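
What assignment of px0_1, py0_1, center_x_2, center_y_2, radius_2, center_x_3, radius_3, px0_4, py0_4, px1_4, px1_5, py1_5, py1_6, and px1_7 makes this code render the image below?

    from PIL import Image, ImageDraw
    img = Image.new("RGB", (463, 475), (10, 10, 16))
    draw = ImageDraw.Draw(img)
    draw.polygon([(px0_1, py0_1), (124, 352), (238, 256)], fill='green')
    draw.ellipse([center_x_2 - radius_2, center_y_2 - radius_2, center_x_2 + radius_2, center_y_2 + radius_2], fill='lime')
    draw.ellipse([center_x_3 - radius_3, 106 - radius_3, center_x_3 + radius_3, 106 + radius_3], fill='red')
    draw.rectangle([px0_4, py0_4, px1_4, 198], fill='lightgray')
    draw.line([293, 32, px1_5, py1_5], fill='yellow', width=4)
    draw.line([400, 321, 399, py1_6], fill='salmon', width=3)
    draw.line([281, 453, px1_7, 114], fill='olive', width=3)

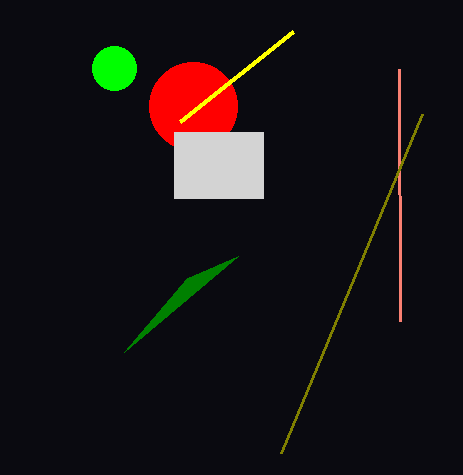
px0_1 = 187, py0_1 = 278, center_x_2 = 114, center_y_2 = 68, radius_2 = 22, center_x_3 = 193, radius_3 = 44, px0_4 = 174, py0_4 = 132, px1_4 = 263, px1_5 = 180, py1_5 = 122, py1_6 = 69, px1_7 = 422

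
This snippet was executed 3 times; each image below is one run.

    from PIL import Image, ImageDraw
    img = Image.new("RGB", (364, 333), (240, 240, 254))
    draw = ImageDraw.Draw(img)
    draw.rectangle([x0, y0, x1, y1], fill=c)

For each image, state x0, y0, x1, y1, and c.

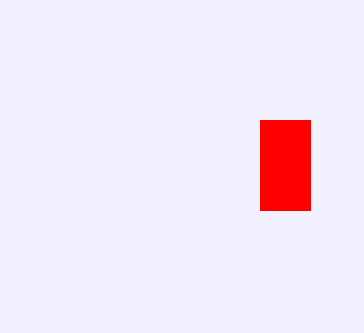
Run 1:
x0 = 260
y0 = 120
x1 = 310
y1 = 210
c = 'red'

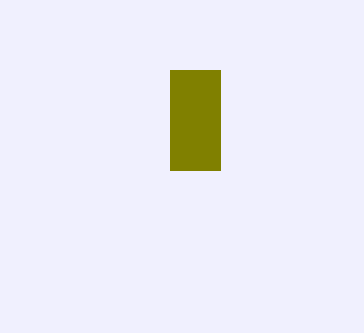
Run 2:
x0 = 170, y0 = 70, x1 = 220, y1 = 170, c = 'olive'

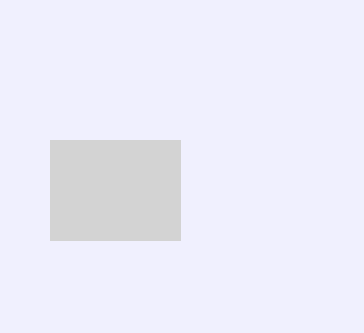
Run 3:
x0 = 50, y0 = 140, x1 = 180, y1 = 240, c = 'lightgray'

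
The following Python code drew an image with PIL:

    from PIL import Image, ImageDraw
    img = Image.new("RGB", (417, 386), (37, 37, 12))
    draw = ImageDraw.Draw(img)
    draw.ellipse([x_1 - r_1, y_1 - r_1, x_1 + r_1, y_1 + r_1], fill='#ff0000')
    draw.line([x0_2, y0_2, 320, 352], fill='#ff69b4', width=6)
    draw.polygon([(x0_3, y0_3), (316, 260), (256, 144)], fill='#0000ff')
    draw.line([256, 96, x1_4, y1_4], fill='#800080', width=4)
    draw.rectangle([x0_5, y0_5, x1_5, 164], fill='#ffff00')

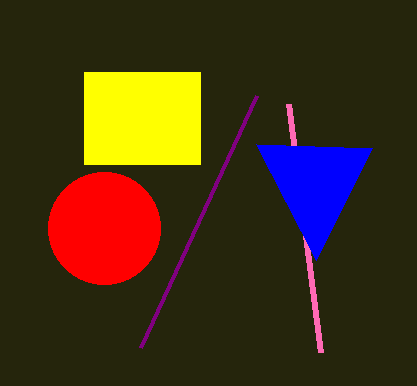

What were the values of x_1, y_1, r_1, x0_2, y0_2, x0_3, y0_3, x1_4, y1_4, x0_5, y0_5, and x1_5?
x_1 = 104, y_1 = 228, r_1 = 56, x0_2 = 288, y0_2 = 104, x0_3 = 372, y0_3 = 148, x1_4 = 140, y1_4 = 348, x0_5 = 84, y0_5 = 72, x1_5 = 200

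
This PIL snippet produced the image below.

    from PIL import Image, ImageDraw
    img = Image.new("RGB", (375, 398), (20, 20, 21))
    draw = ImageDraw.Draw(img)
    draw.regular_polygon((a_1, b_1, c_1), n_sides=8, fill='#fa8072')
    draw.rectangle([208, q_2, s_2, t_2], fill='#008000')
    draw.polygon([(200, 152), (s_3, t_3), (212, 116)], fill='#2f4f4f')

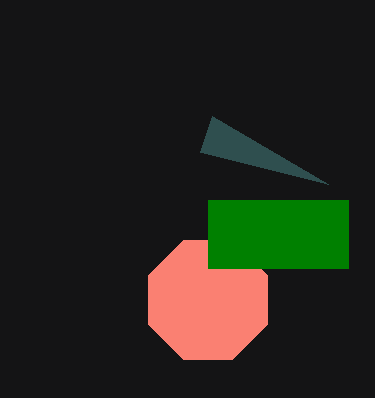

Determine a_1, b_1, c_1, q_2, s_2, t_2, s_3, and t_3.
a_1 = 208
b_1 = 300
c_1 = 64
q_2 = 200
s_2 = 348
t_2 = 268
s_3 = 328
t_3 = 184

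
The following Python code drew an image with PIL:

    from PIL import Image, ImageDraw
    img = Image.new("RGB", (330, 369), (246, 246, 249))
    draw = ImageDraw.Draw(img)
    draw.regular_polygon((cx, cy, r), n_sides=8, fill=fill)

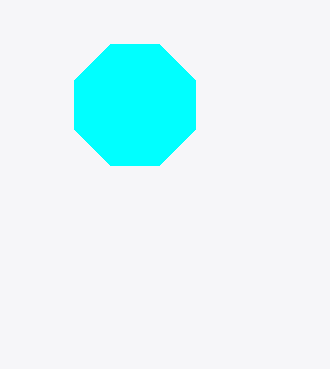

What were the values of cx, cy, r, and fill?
cx = 135; cy = 105; r = 65; fill = 'cyan'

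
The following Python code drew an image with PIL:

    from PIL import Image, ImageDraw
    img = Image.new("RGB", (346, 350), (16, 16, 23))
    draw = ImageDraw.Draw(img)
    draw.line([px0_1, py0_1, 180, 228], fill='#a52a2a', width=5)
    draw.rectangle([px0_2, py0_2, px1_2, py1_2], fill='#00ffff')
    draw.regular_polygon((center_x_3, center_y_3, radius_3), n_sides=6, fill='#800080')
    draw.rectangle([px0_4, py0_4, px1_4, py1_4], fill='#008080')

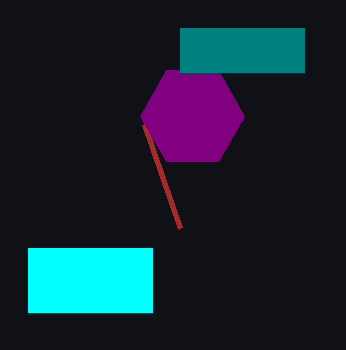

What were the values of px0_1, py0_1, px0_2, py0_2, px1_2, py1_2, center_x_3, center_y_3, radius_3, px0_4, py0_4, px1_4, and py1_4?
px0_1 = 144, py0_1 = 124, px0_2 = 28, py0_2 = 248, px1_2 = 152, py1_2 = 312, center_x_3 = 192, center_y_3 = 116, radius_3 = 52, px0_4 = 180, py0_4 = 28, px1_4 = 304, py1_4 = 72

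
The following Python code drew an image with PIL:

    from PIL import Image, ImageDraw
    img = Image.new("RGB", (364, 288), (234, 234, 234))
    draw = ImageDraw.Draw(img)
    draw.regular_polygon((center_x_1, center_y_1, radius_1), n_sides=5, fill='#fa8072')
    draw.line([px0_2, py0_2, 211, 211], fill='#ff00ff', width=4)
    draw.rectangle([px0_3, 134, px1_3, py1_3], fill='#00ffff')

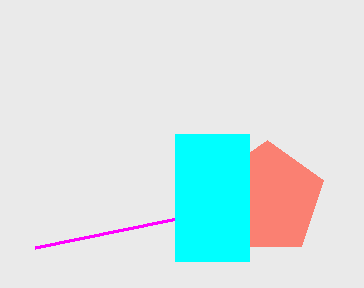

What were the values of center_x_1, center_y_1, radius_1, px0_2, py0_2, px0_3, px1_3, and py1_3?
center_x_1 = 267, center_y_1 = 199, radius_1 = 59, px0_2 = 35, py0_2 = 247, px0_3 = 175, px1_3 = 249, py1_3 = 261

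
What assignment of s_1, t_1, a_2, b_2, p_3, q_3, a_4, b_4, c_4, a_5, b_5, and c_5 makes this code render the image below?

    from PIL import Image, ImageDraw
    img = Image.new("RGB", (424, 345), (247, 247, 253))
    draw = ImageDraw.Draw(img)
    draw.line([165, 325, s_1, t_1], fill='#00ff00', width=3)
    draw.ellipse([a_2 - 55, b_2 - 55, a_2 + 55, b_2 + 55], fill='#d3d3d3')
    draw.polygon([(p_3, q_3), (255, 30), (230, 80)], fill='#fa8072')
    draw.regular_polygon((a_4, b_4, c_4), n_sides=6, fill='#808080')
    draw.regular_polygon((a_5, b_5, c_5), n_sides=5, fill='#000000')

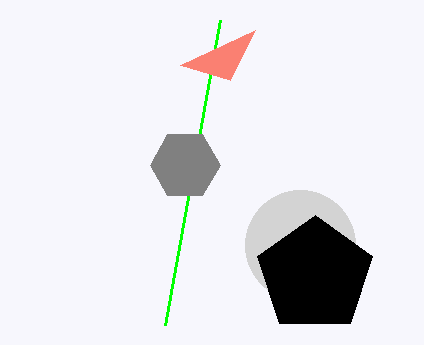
s_1 = 220
t_1 = 20
a_2 = 300
b_2 = 245
p_3 = 180
q_3 = 65
a_4 = 185
b_4 = 165
c_4 = 35
a_5 = 315
b_5 = 275
c_5 = 60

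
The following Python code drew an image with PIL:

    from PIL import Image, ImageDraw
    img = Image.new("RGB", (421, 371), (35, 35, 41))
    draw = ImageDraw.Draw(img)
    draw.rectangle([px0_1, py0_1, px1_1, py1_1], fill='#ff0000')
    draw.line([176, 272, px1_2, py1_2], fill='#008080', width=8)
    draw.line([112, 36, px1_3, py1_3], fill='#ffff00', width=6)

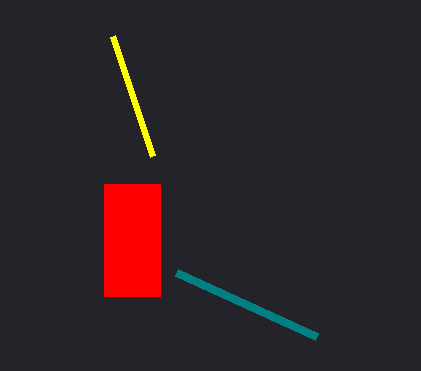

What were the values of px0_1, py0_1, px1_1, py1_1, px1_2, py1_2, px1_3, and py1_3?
px0_1 = 104; py0_1 = 184; px1_1 = 160; py1_1 = 296; px1_2 = 316; py1_2 = 336; px1_3 = 152; py1_3 = 156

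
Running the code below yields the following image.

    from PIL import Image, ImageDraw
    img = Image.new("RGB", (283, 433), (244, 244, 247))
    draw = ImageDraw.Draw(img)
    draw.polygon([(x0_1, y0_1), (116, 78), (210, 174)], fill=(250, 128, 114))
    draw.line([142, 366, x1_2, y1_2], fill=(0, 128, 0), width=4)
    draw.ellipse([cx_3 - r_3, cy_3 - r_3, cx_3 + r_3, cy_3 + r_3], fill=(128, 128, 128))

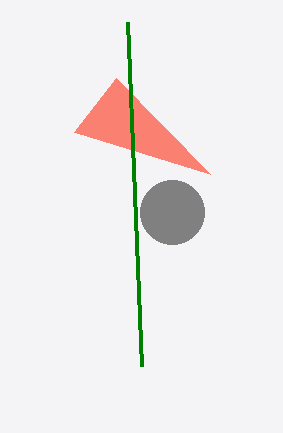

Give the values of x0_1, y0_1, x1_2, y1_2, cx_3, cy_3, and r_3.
x0_1 = 74, y0_1 = 132, x1_2 = 128, y1_2 = 22, cx_3 = 172, cy_3 = 212, r_3 = 32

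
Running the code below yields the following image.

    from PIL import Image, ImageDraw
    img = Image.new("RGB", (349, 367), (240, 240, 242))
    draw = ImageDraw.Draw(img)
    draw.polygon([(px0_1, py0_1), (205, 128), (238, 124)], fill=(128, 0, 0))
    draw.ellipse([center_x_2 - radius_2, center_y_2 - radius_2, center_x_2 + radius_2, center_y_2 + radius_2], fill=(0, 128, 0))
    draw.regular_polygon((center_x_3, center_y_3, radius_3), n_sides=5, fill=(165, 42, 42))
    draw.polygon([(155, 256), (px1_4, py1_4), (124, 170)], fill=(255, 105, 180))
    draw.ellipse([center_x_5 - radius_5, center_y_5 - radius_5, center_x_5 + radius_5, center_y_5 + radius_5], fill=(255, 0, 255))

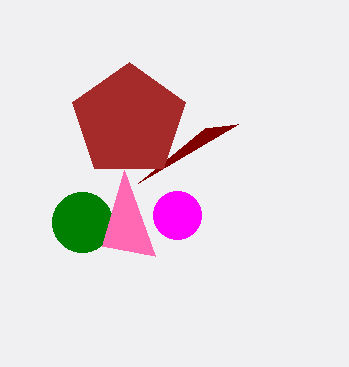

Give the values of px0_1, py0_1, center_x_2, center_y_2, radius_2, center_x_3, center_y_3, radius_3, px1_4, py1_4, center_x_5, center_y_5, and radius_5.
px0_1 = 138
py0_1 = 183
center_x_2 = 82
center_y_2 = 222
radius_2 = 30
center_x_3 = 129
center_y_3 = 121
radius_3 = 59
px1_4 = 102
py1_4 = 246
center_x_5 = 177
center_y_5 = 215
radius_5 = 24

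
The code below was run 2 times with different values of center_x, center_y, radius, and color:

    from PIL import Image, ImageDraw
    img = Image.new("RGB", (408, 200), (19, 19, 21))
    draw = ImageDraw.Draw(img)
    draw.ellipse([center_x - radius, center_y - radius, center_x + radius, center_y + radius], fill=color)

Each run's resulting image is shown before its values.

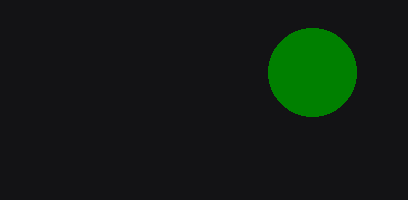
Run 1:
center_x = 312; center_y = 72; radius = 44; color = 'green'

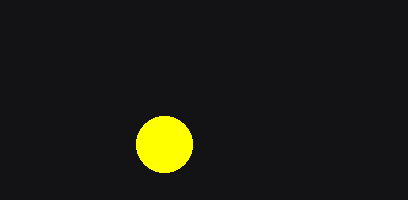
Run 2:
center_x = 164
center_y = 144
radius = 28
color = 'yellow'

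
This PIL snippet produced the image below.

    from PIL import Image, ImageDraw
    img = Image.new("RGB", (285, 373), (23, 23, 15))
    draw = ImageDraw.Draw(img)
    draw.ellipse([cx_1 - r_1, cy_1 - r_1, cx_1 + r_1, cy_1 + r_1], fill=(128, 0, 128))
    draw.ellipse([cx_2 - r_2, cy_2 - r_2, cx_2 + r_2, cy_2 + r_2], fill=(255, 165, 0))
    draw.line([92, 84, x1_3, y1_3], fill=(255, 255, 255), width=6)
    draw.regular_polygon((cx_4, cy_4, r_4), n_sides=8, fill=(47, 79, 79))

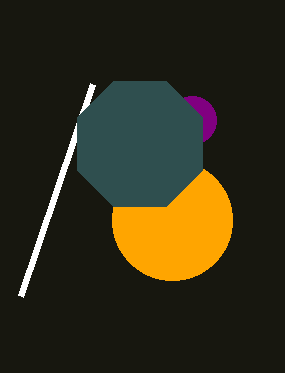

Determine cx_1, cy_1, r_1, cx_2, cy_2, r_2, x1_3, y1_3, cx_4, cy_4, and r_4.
cx_1 = 192
cy_1 = 120
r_1 = 24
cx_2 = 172
cy_2 = 220
r_2 = 60
x1_3 = 20
y1_3 = 296
cx_4 = 140
cy_4 = 144
r_4 = 68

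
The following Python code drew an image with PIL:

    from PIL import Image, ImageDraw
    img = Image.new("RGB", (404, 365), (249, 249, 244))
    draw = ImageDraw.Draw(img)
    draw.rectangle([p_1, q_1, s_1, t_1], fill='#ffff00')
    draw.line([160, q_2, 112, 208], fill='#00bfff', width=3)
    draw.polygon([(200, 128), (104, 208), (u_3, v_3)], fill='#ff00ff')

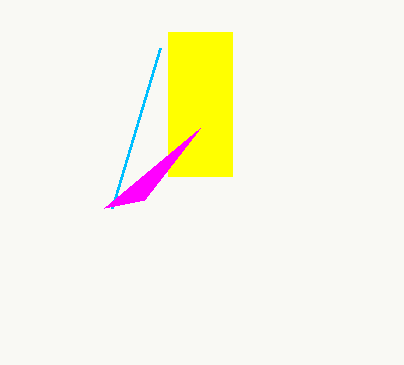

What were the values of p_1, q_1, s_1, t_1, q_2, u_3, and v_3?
p_1 = 168
q_1 = 32
s_1 = 232
t_1 = 176
q_2 = 48
u_3 = 144
v_3 = 200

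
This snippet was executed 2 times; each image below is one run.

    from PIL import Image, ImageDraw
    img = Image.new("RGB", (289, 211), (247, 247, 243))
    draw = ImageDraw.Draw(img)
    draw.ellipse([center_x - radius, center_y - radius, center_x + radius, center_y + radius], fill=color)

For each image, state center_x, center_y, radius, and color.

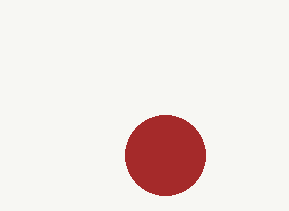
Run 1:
center_x = 165, center_y = 155, radius = 40, color = 'brown'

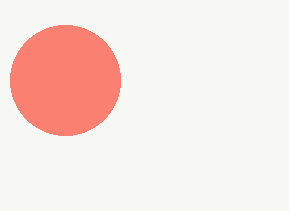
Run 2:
center_x = 65
center_y = 80
radius = 55
color = 'salmon'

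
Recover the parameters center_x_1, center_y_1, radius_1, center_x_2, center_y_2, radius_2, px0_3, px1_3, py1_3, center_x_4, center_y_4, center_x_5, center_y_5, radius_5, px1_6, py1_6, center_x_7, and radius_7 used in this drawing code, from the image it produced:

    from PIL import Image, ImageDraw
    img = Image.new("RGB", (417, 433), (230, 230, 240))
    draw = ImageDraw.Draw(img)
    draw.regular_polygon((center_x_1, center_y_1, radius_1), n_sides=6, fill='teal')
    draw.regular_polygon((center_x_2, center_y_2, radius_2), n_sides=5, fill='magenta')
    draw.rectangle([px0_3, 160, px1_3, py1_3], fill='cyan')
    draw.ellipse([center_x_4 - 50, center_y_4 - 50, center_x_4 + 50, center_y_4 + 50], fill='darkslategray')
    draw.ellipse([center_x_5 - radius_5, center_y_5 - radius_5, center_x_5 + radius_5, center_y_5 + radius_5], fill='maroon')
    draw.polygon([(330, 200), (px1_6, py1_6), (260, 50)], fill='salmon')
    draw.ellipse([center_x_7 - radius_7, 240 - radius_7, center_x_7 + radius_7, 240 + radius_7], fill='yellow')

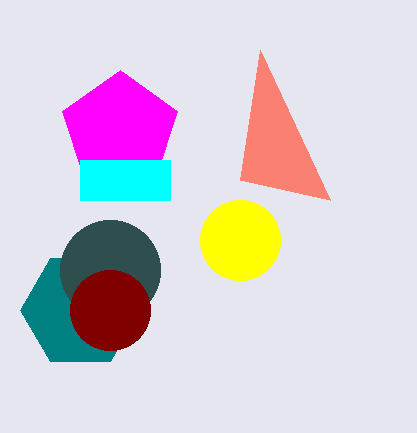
center_x_1 = 80; center_y_1 = 310; radius_1 = 60; center_x_2 = 120; center_y_2 = 130; radius_2 = 60; px0_3 = 80; px1_3 = 170; py1_3 = 200; center_x_4 = 110; center_y_4 = 270; center_x_5 = 110; center_y_5 = 310; radius_5 = 40; px1_6 = 240; py1_6 = 180; center_x_7 = 240; radius_7 = 40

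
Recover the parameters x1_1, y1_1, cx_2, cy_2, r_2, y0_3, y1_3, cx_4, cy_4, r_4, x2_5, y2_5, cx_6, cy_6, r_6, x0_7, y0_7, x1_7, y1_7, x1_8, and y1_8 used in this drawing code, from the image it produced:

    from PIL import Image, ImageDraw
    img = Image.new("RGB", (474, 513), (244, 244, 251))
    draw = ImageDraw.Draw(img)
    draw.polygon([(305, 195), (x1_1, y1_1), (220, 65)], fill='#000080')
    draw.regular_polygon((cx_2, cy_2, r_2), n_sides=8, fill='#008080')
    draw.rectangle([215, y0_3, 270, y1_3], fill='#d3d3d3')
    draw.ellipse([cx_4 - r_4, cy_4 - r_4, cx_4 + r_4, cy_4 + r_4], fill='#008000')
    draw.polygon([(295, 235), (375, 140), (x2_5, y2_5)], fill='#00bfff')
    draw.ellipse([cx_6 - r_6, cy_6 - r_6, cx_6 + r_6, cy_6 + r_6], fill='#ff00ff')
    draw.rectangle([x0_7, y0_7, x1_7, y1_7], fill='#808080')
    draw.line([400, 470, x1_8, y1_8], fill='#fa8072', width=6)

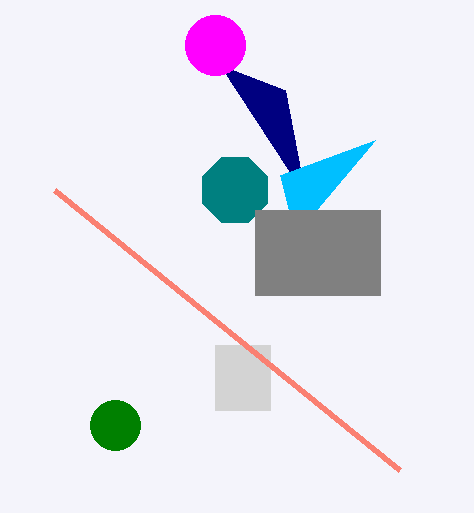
x1_1 = 285
y1_1 = 90
cx_2 = 235
cy_2 = 190
r_2 = 35
y0_3 = 345
y1_3 = 410
cx_4 = 115
cy_4 = 425
r_4 = 25
x2_5 = 280
y2_5 = 175
cx_6 = 215
cy_6 = 45
r_6 = 30
x0_7 = 255
y0_7 = 210
x1_7 = 380
y1_7 = 295
x1_8 = 55
y1_8 = 190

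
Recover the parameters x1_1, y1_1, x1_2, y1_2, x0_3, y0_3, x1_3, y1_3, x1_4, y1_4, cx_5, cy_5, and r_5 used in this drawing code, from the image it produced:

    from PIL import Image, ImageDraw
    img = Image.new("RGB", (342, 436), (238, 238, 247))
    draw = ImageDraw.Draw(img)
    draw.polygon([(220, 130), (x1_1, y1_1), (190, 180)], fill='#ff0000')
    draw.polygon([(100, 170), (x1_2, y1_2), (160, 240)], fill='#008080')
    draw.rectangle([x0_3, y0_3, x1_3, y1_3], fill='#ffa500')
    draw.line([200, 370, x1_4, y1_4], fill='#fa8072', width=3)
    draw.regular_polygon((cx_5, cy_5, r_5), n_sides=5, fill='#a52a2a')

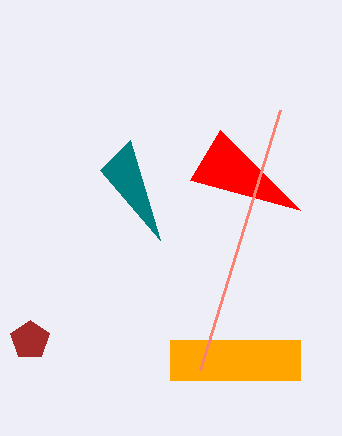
x1_1 = 300
y1_1 = 210
x1_2 = 130
y1_2 = 140
x0_3 = 170
y0_3 = 340
x1_3 = 300
y1_3 = 380
x1_4 = 280
y1_4 = 110
cx_5 = 30
cy_5 = 340
r_5 = 20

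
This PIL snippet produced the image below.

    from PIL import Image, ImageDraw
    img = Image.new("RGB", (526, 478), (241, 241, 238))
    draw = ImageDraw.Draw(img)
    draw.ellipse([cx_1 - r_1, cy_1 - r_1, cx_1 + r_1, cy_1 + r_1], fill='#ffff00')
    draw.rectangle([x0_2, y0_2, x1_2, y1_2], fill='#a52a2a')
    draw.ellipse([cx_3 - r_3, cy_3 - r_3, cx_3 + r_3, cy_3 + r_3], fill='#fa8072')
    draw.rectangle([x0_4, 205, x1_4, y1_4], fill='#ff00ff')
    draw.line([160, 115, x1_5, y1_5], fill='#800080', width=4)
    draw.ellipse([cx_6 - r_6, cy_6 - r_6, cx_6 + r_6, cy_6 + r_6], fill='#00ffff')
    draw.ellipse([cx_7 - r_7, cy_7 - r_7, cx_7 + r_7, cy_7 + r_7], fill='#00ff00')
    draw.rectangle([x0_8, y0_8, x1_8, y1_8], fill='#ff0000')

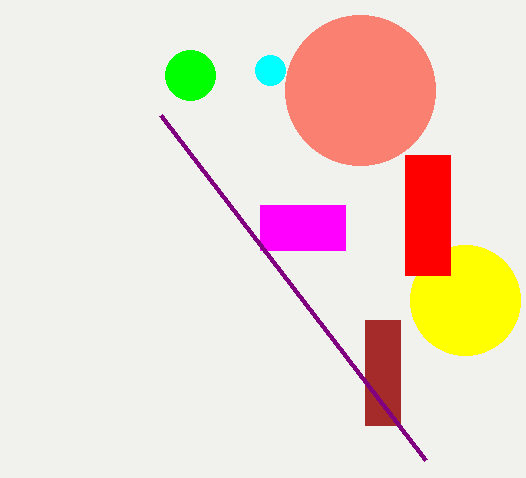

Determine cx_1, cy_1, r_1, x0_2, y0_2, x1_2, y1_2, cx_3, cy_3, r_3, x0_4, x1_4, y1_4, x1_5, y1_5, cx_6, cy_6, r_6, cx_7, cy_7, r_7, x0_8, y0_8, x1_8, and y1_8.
cx_1 = 465; cy_1 = 300; r_1 = 55; x0_2 = 365; y0_2 = 320; x1_2 = 400; y1_2 = 425; cx_3 = 360; cy_3 = 90; r_3 = 75; x0_4 = 260; x1_4 = 345; y1_4 = 250; x1_5 = 425; y1_5 = 460; cx_6 = 270; cy_6 = 70; r_6 = 15; cx_7 = 190; cy_7 = 75; r_7 = 25; x0_8 = 405; y0_8 = 155; x1_8 = 450; y1_8 = 275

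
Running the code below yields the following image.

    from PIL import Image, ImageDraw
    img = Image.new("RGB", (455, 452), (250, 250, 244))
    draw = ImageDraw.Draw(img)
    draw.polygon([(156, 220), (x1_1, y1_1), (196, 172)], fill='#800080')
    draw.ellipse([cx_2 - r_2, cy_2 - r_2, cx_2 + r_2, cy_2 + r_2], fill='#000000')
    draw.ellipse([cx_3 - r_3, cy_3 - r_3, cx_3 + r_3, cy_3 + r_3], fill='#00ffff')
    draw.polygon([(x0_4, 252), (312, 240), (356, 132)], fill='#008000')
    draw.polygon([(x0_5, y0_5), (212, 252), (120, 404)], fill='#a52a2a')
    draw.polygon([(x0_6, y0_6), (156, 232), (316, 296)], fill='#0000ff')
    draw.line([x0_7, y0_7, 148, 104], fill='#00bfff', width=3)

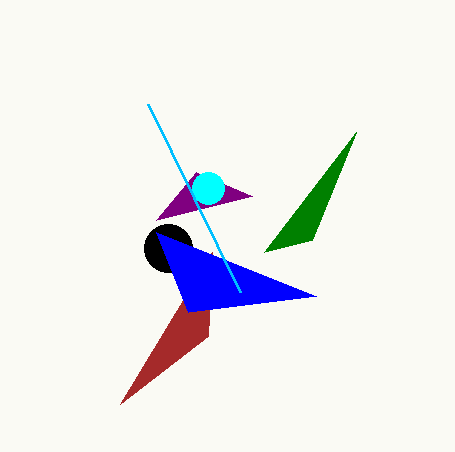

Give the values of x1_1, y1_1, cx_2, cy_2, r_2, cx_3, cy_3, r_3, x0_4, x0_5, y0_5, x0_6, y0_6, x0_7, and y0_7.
x1_1 = 252
y1_1 = 196
cx_2 = 168
cy_2 = 248
r_2 = 24
cx_3 = 208
cy_3 = 188
r_3 = 16
x0_4 = 264
x0_5 = 208
y0_5 = 336
x0_6 = 188
y0_6 = 312
x0_7 = 240
y0_7 = 292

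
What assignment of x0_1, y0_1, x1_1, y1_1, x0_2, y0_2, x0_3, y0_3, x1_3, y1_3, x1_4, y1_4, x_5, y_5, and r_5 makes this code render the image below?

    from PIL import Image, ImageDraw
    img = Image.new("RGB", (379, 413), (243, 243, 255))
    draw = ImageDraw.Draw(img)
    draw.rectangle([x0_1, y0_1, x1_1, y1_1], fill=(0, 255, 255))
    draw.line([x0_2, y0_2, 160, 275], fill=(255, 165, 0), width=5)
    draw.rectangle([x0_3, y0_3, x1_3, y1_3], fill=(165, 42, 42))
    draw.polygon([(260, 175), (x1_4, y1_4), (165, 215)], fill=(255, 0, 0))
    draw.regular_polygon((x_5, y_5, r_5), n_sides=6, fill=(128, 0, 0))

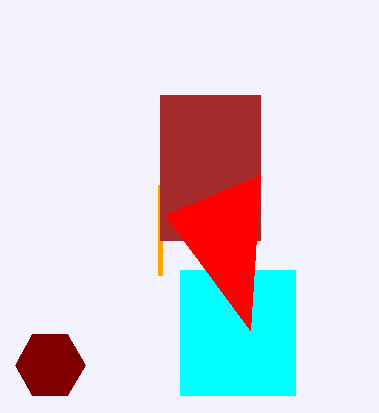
x0_1 = 180; y0_1 = 270; x1_1 = 295; y1_1 = 395; x0_2 = 160; y0_2 = 185; x0_3 = 160; y0_3 = 95; x1_3 = 260; y1_3 = 240; x1_4 = 250; y1_4 = 330; x_5 = 50; y_5 = 365; r_5 = 35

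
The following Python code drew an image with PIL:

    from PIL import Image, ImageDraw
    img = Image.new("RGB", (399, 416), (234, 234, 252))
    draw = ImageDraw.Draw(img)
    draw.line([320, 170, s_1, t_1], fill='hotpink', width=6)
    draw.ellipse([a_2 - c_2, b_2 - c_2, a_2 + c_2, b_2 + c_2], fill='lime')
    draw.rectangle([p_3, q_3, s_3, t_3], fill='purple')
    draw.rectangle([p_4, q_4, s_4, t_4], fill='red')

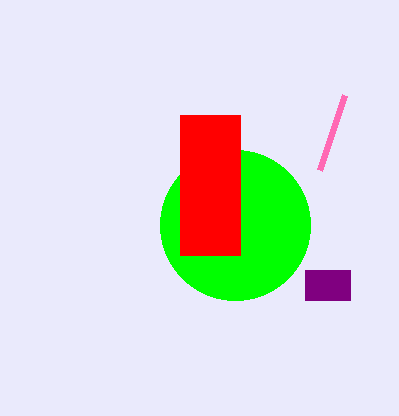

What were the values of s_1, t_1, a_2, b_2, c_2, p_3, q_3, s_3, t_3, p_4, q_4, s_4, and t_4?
s_1 = 345
t_1 = 95
a_2 = 235
b_2 = 225
c_2 = 75
p_3 = 305
q_3 = 270
s_3 = 350
t_3 = 300
p_4 = 180
q_4 = 115
s_4 = 240
t_4 = 255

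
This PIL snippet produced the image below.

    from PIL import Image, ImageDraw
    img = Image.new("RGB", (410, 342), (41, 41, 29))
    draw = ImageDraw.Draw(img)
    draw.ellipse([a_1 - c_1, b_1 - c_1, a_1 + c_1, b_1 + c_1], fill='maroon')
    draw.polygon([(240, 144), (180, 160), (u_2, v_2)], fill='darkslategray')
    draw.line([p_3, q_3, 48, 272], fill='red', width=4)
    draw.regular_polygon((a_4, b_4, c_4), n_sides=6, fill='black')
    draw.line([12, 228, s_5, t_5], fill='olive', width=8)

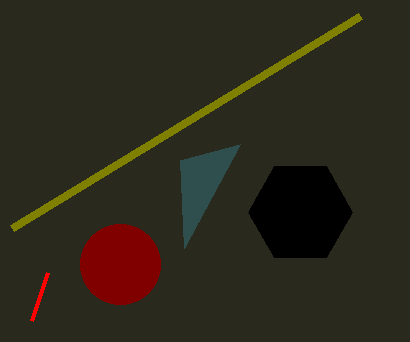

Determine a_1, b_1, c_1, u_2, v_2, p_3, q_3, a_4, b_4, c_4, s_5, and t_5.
a_1 = 120, b_1 = 264, c_1 = 40, u_2 = 184, v_2 = 248, p_3 = 32, q_3 = 320, a_4 = 300, b_4 = 212, c_4 = 52, s_5 = 360, t_5 = 16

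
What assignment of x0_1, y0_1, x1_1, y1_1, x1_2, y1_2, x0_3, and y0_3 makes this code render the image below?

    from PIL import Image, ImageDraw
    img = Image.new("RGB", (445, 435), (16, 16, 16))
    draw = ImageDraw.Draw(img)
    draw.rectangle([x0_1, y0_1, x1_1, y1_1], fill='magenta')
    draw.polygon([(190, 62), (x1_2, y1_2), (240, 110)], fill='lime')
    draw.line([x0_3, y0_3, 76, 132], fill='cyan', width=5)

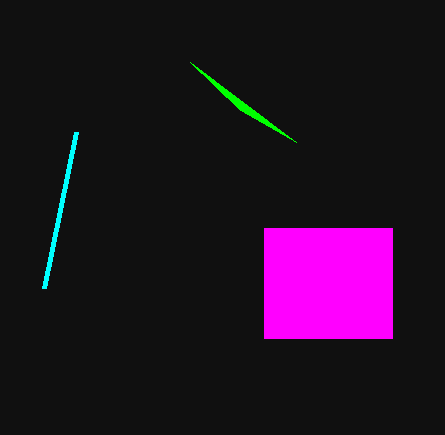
x0_1 = 264; y0_1 = 228; x1_1 = 392; y1_1 = 338; x1_2 = 296; y1_2 = 142; x0_3 = 44; y0_3 = 288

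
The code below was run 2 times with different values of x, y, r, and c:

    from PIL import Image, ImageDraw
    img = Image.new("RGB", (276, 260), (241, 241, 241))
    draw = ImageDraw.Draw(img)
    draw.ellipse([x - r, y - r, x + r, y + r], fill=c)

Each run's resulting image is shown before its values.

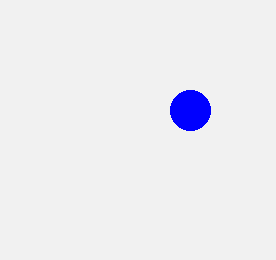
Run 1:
x = 190, y = 110, r = 20, c = 'blue'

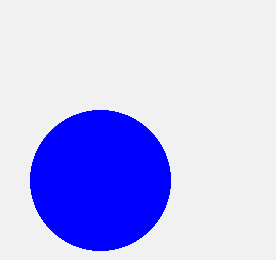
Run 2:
x = 100; y = 180; r = 70; c = 'blue'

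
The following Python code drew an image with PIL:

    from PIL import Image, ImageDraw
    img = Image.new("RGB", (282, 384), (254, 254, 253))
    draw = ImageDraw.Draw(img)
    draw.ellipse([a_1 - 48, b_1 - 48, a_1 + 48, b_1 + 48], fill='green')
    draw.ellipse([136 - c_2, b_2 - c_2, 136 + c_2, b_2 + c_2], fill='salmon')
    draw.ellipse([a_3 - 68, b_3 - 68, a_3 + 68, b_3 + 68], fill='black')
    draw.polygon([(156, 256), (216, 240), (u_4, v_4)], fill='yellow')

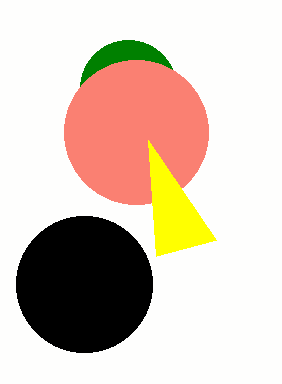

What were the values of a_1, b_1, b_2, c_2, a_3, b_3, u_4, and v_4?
a_1 = 128, b_1 = 88, b_2 = 132, c_2 = 72, a_3 = 84, b_3 = 284, u_4 = 148, v_4 = 140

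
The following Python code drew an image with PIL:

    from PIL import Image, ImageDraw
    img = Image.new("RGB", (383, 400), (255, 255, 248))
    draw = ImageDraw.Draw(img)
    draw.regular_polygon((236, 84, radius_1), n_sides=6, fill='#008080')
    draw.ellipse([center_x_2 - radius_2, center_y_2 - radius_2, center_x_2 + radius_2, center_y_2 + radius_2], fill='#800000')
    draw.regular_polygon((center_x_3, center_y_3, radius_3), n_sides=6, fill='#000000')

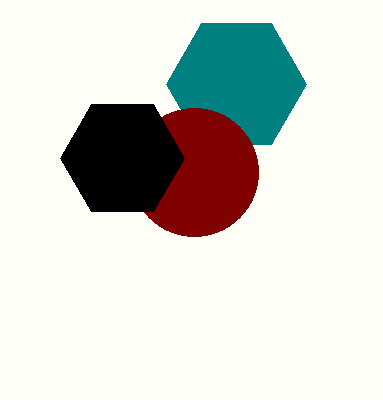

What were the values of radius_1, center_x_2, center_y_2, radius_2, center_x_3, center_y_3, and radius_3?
radius_1 = 70; center_x_2 = 194; center_y_2 = 172; radius_2 = 64; center_x_3 = 122; center_y_3 = 158; radius_3 = 62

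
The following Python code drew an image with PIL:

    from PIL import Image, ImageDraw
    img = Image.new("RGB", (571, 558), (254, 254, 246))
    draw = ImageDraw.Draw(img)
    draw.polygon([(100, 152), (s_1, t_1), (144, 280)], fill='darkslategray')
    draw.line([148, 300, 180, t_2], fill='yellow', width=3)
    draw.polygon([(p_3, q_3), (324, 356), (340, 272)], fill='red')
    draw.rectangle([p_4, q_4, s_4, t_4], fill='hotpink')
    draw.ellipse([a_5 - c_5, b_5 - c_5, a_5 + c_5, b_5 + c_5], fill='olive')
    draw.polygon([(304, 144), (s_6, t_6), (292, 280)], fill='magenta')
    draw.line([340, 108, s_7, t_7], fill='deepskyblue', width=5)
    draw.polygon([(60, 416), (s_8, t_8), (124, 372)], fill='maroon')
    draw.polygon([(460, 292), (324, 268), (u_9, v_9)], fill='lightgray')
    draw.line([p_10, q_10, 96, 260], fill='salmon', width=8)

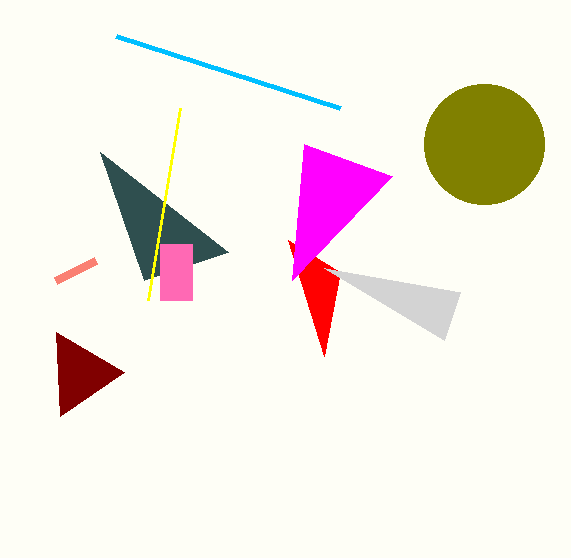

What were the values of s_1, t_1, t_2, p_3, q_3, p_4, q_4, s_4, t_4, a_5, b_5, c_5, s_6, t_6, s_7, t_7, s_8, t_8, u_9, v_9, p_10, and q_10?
s_1 = 228, t_1 = 252, t_2 = 108, p_3 = 288, q_3 = 240, p_4 = 160, q_4 = 244, s_4 = 192, t_4 = 300, a_5 = 484, b_5 = 144, c_5 = 60, s_6 = 392, t_6 = 176, s_7 = 116, t_7 = 36, s_8 = 56, t_8 = 332, u_9 = 444, v_9 = 340, p_10 = 56, q_10 = 280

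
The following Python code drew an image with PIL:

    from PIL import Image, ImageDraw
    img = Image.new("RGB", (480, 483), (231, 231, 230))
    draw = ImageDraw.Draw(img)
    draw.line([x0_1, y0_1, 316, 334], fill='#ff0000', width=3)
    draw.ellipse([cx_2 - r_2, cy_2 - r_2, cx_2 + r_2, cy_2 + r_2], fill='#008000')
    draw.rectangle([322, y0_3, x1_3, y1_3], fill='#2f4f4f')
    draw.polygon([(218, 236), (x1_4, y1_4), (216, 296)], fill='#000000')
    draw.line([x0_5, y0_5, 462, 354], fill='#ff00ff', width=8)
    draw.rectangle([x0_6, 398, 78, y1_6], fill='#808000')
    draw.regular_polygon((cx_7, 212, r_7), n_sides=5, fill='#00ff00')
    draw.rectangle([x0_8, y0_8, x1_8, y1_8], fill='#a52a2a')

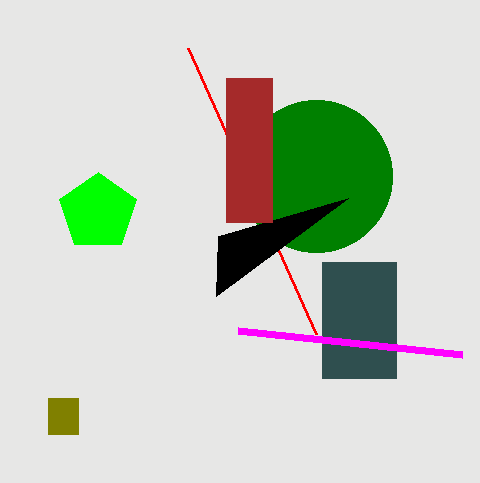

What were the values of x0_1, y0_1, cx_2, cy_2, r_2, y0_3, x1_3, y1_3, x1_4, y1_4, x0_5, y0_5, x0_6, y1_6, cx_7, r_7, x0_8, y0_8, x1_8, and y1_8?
x0_1 = 188; y0_1 = 48; cx_2 = 316; cy_2 = 176; r_2 = 76; y0_3 = 262; x1_3 = 396; y1_3 = 378; x1_4 = 348; y1_4 = 198; x0_5 = 238; y0_5 = 330; x0_6 = 48; y1_6 = 434; cx_7 = 98; r_7 = 40; x0_8 = 226; y0_8 = 78; x1_8 = 272; y1_8 = 222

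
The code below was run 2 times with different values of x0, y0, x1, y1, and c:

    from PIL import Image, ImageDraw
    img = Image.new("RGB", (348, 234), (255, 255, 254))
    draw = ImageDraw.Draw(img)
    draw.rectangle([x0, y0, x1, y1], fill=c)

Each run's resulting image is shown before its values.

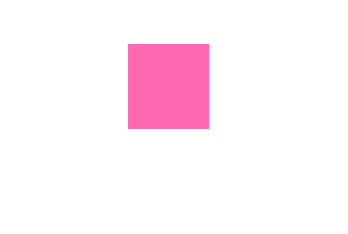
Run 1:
x0 = 128; y0 = 44; x1 = 208; y1 = 128; c = 'hotpink'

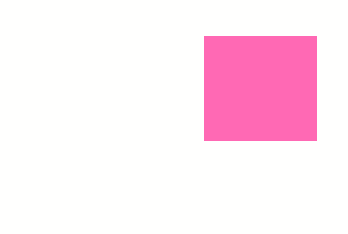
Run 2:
x0 = 204
y0 = 36
x1 = 316
y1 = 140
c = 'hotpink'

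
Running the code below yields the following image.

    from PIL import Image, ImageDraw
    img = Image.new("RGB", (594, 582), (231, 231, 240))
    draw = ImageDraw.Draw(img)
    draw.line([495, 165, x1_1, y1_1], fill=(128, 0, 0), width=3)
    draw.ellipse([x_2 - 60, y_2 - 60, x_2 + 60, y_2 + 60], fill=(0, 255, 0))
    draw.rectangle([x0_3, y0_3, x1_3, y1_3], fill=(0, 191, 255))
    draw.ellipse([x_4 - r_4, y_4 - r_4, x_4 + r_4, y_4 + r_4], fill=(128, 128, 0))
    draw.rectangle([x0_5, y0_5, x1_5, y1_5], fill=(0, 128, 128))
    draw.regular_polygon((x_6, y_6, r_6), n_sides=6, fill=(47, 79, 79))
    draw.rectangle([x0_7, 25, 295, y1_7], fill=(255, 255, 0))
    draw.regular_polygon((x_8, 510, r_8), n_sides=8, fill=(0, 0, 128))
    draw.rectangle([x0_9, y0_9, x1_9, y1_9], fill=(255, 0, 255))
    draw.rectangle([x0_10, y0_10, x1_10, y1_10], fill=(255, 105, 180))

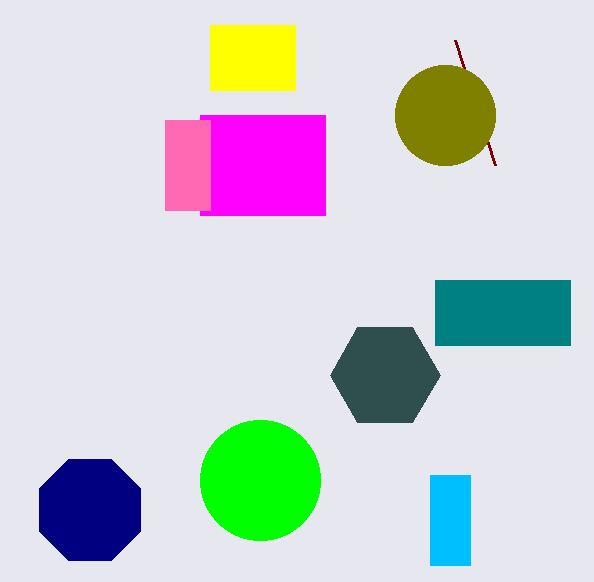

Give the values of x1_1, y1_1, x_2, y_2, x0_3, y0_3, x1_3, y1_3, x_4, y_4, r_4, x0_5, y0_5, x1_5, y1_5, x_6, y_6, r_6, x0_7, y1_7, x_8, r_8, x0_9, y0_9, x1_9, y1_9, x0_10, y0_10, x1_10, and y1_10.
x1_1 = 455; y1_1 = 40; x_2 = 260; y_2 = 480; x0_3 = 430; y0_3 = 475; x1_3 = 470; y1_3 = 565; x_4 = 445; y_4 = 115; r_4 = 50; x0_5 = 435; y0_5 = 280; x1_5 = 570; y1_5 = 345; x_6 = 385; y_6 = 375; r_6 = 55; x0_7 = 210; y1_7 = 90; x_8 = 90; r_8 = 55; x0_9 = 200; y0_9 = 115; x1_9 = 325; y1_9 = 215; x0_10 = 165; y0_10 = 120; x1_10 = 210; y1_10 = 210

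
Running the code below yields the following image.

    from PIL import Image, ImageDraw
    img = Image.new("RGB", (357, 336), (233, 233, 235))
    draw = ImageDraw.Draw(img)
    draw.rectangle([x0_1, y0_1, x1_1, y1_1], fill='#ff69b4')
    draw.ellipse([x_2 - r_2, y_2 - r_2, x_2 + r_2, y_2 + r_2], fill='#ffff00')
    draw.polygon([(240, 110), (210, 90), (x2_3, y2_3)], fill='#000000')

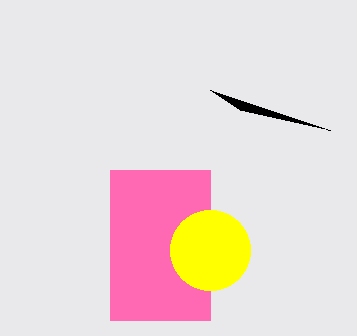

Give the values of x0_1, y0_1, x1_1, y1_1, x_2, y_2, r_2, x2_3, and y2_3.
x0_1 = 110
y0_1 = 170
x1_1 = 210
y1_1 = 320
x_2 = 210
y_2 = 250
r_2 = 40
x2_3 = 330
y2_3 = 130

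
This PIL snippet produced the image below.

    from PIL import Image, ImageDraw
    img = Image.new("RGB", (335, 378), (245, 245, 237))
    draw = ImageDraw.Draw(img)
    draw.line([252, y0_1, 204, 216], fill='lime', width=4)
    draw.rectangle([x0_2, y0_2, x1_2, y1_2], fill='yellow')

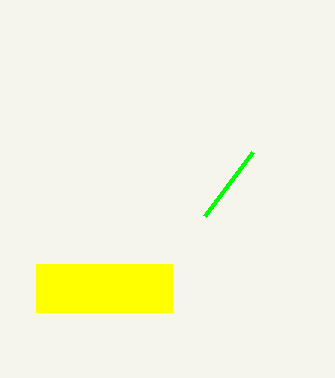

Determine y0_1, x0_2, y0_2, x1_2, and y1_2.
y0_1 = 152, x0_2 = 36, y0_2 = 264, x1_2 = 172, y1_2 = 312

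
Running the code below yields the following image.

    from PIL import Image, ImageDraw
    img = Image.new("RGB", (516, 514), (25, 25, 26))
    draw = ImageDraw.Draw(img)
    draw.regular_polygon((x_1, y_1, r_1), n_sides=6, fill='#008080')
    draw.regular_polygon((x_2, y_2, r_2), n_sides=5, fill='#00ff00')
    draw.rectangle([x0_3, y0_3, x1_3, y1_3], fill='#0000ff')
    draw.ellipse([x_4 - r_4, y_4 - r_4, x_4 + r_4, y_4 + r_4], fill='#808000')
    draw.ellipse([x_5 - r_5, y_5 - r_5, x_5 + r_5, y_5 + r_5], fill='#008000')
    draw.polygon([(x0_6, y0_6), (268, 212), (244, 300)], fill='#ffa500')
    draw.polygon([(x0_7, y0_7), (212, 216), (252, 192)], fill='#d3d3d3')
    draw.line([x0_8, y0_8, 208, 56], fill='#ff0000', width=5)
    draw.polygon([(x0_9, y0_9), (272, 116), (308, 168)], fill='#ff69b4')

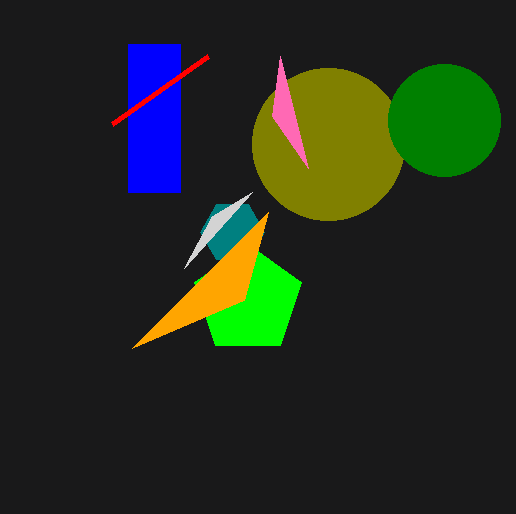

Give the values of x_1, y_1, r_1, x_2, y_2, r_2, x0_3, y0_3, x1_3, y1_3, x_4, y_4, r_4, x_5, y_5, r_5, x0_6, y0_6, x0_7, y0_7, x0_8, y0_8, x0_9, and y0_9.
x_1 = 232, y_1 = 232, r_1 = 32, x_2 = 248, y_2 = 300, r_2 = 56, x0_3 = 128, y0_3 = 44, x1_3 = 180, y1_3 = 192, x_4 = 328, y_4 = 144, r_4 = 76, x_5 = 444, y_5 = 120, r_5 = 56, x0_6 = 132, y0_6 = 348, x0_7 = 184, y0_7 = 268, x0_8 = 112, y0_8 = 124, x0_9 = 280, y0_9 = 56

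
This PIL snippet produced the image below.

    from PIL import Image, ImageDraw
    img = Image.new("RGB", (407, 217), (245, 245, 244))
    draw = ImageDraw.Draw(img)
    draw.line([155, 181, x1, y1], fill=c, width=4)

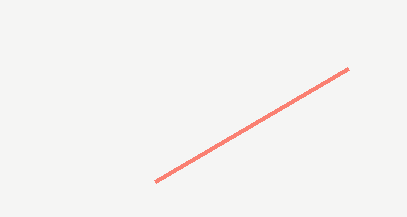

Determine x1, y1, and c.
x1 = 348, y1 = 68, c = 'salmon'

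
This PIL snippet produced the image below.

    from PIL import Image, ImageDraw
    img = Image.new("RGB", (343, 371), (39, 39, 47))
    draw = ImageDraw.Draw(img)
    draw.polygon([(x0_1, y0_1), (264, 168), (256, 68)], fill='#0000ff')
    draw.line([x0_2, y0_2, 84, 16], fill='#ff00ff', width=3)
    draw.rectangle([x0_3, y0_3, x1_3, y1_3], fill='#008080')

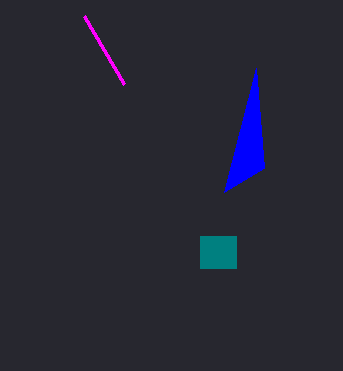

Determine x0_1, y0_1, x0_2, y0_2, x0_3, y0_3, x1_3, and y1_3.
x0_1 = 224, y0_1 = 192, x0_2 = 124, y0_2 = 84, x0_3 = 200, y0_3 = 236, x1_3 = 236, y1_3 = 268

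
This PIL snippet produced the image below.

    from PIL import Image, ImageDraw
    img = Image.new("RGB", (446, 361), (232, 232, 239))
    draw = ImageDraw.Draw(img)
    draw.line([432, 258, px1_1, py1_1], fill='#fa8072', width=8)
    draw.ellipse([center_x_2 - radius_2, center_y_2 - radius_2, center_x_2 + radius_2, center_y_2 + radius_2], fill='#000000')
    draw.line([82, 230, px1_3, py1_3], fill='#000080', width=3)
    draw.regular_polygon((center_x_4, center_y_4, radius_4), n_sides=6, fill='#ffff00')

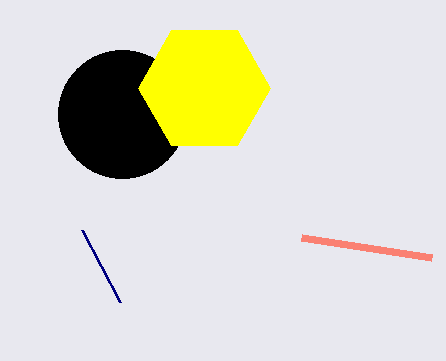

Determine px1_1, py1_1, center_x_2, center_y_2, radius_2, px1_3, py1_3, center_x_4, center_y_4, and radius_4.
px1_1 = 302, py1_1 = 238, center_x_2 = 122, center_y_2 = 114, radius_2 = 64, px1_3 = 120, py1_3 = 302, center_x_4 = 204, center_y_4 = 88, radius_4 = 66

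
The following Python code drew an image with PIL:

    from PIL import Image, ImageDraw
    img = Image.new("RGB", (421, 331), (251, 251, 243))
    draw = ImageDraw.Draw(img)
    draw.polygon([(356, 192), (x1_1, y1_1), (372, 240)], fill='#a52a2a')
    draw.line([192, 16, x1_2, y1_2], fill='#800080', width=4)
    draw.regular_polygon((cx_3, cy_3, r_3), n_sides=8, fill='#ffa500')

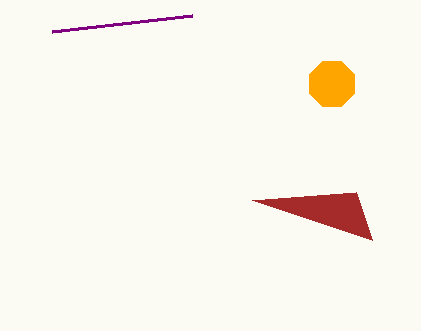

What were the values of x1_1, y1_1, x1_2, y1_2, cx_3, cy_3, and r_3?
x1_1 = 252; y1_1 = 200; x1_2 = 52; y1_2 = 32; cx_3 = 332; cy_3 = 84; r_3 = 24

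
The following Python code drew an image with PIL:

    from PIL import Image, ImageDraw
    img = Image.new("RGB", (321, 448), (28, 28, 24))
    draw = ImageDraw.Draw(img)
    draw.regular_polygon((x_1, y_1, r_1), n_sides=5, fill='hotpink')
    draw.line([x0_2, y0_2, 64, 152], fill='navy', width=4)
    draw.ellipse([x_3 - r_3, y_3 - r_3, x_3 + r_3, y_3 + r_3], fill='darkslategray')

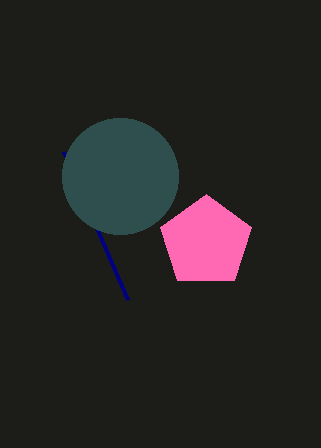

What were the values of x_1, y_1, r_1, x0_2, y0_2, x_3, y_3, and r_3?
x_1 = 206
y_1 = 242
r_1 = 48
x0_2 = 128
y0_2 = 300
x_3 = 120
y_3 = 176
r_3 = 58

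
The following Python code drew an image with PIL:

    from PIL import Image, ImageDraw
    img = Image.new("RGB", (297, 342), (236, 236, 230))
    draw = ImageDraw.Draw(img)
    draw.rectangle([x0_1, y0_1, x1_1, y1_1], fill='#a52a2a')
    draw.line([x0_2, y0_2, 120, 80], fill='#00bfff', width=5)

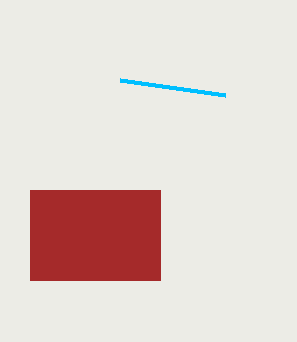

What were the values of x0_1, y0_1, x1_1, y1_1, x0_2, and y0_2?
x0_1 = 30, y0_1 = 190, x1_1 = 160, y1_1 = 280, x0_2 = 225, y0_2 = 95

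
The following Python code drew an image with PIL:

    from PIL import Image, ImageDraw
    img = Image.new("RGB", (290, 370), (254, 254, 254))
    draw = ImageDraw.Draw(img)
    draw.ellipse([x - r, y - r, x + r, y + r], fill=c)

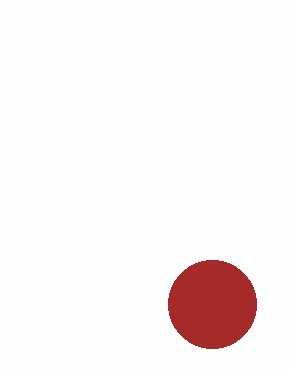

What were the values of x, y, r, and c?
x = 212
y = 304
r = 44
c = 'brown'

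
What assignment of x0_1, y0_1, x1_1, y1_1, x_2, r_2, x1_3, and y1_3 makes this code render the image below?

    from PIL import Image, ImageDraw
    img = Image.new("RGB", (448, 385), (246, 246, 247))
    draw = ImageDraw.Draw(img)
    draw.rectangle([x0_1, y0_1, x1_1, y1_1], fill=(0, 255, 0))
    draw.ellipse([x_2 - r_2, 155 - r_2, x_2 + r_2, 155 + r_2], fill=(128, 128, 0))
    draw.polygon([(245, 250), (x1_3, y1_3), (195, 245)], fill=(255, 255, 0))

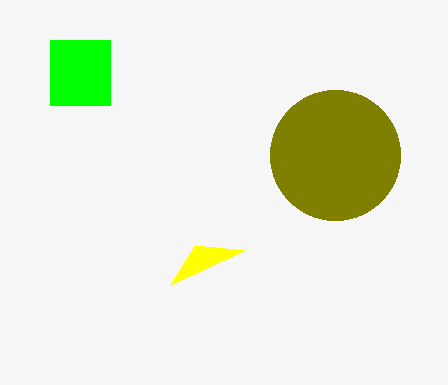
x0_1 = 50; y0_1 = 40; x1_1 = 110; y1_1 = 105; x_2 = 335; r_2 = 65; x1_3 = 170; y1_3 = 285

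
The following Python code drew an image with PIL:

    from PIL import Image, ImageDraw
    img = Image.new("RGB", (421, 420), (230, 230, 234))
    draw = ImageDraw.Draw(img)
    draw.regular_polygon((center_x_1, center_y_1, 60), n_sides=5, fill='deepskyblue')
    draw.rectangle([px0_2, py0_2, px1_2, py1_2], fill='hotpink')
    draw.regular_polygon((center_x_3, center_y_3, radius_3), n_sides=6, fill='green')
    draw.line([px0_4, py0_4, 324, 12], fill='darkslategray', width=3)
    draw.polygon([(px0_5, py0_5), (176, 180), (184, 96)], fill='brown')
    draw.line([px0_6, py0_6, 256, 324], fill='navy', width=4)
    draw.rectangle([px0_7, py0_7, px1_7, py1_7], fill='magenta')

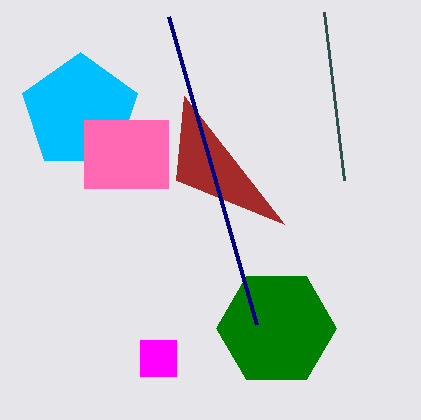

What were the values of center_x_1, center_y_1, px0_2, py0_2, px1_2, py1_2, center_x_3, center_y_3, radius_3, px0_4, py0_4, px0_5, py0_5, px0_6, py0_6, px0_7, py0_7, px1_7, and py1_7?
center_x_1 = 80
center_y_1 = 112
px0_2 = 84
py0_2 = 120
px1_2 = 168
py1_2 = 188
center_x_3 = 276
center_y_3 = 328
radius_3 = 60
px0_4 = 344
py0_4 = 180
px0_5 = 284
py0_5 = 224
px0_6 = 168
py0_6 = 16
px0_7 = 140
py0_7 = 340
px1_7 = 176
py1_7 = 376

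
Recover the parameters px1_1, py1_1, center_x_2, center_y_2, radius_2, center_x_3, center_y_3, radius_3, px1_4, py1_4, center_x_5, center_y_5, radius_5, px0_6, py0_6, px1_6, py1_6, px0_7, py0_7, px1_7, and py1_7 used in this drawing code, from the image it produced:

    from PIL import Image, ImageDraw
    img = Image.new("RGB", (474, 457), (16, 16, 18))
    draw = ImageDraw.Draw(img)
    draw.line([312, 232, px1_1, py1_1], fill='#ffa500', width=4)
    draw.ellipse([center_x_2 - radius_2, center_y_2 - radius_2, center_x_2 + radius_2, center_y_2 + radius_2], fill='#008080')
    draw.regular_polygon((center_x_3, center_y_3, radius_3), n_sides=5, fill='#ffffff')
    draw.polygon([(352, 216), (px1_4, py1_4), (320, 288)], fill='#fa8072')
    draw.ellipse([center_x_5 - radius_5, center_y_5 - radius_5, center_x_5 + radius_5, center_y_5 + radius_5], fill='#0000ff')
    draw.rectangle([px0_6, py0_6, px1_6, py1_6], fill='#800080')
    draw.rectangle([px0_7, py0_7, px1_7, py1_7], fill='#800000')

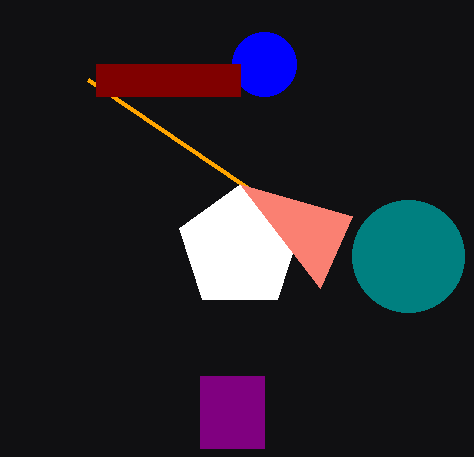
px1_1 = 88, py1_1 = 80, center_x_2 = 408, center_y_2 = 256, radius_2 = 56, center_x_3 = 240, center_y_3 = 248, radius_3 = 64, px1_4 = 240, py1_4 = 184, center_x_5 = 264, center_y_5 = 64, radius_5 = 32, px0_6 = 200, py0_6 = 376, px1_6 = 264, py1_6 = 448, px0_7 = 96, py0_7 = 64, px1_7 = 240, py1_7 = 96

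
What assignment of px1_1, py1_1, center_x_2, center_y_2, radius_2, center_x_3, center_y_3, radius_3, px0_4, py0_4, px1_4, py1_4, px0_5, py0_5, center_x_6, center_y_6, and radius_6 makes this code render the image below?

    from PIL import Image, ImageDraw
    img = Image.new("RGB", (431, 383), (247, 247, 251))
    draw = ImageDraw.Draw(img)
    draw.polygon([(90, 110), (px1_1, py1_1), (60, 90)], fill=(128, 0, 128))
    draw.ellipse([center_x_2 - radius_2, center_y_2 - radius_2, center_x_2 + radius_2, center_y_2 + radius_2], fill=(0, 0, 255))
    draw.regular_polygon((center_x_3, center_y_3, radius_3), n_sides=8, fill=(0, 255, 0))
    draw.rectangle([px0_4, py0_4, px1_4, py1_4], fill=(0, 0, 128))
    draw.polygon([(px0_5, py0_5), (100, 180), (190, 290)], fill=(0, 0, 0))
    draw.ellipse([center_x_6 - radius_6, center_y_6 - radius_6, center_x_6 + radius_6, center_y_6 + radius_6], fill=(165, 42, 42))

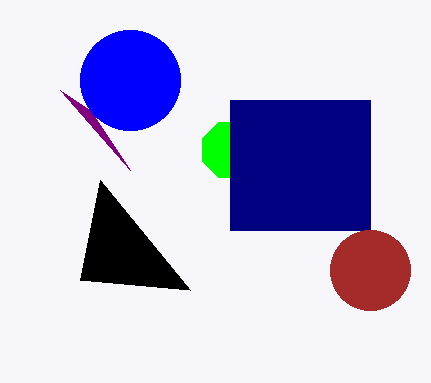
px1_1 = 130, py1_1 = 170, center_x_2 = 130, center_y_2 = 80, radius_2 = 50, center_x_3 = 230, center_y_3 = 150, radius_3 = 30, px0_4 = 230, py0_4 = 100, px1_4 = 370, py1_4 = 230, px0_5 = 80, py0_5 = 280, center_x_6 = 370, center_y_6 = 270, radius_6 = 40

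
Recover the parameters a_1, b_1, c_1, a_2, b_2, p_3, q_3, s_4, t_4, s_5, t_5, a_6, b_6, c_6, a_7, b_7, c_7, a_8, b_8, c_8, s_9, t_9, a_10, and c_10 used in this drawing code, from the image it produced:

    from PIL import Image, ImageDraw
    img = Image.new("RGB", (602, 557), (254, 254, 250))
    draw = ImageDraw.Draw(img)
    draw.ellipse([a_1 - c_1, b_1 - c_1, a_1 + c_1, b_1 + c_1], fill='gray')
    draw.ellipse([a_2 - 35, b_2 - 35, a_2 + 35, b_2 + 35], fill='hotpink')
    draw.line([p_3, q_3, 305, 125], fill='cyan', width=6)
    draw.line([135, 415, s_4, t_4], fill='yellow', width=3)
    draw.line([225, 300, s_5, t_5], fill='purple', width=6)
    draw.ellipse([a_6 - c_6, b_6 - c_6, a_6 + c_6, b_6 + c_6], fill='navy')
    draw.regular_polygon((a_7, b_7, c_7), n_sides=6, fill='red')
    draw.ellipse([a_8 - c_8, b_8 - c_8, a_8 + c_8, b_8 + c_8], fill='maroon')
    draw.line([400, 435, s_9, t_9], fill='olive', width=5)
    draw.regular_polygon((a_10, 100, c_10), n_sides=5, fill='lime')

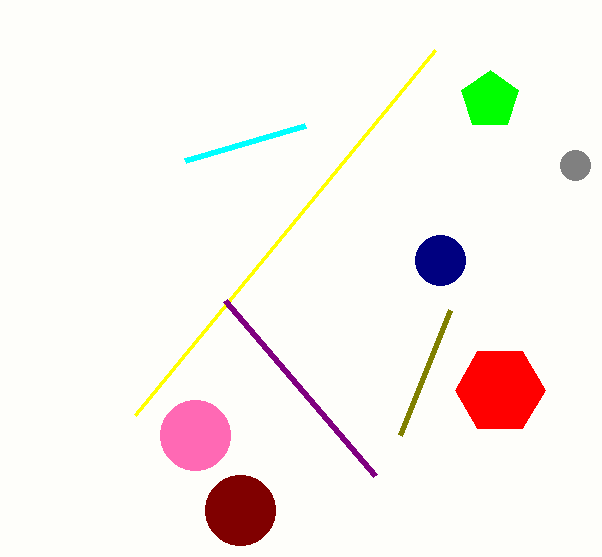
a_1 = 575; b_1 = 165; c_1 = 15; a_2 = 195; b_2 = 435; p_3 = 185; q_3 = 160; s_4 = 435; t_4 = 50; s_5 = 375; t_5 = 475; a_6 = 440; b_6 = 260; c_6 = 25; a_7 = 500; b_7 = 390; c_7 = 45; a_8 = 240; b_8 = 510; c_8 = 35; s_9 = 450; t_9 = 310; a_10 = 490; c_10 = 30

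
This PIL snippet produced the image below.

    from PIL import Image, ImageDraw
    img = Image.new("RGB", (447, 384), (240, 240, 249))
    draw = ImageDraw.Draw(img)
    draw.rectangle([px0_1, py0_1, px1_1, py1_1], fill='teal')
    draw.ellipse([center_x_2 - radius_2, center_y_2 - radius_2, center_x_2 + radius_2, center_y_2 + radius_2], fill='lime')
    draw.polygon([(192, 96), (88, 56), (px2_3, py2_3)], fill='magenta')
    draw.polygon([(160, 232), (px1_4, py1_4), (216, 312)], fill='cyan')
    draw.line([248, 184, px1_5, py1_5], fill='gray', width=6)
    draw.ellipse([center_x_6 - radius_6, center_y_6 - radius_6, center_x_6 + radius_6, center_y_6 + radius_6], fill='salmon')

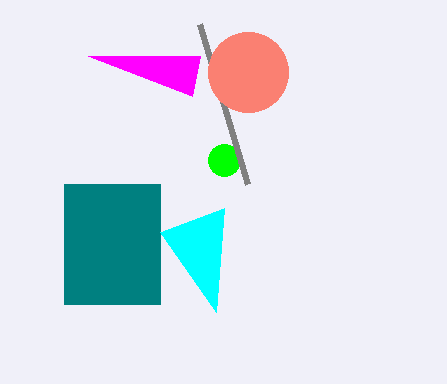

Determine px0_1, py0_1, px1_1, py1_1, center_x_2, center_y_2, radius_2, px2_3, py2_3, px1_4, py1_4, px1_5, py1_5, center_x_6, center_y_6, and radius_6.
px0_1 = 64; py0_1 = 184; px1_1 = 160; py1_1 = 304; center_x_2 = 224; center_y_2 = 160; radius_2 = 16; px2_3 = 200; py2_3 = 56; px1_4 = 224; py1_4 = 208; px1_5 = 200; py1_5 = 24; center_x_6 = 248; center_y_6 = 72; radius_6 = 40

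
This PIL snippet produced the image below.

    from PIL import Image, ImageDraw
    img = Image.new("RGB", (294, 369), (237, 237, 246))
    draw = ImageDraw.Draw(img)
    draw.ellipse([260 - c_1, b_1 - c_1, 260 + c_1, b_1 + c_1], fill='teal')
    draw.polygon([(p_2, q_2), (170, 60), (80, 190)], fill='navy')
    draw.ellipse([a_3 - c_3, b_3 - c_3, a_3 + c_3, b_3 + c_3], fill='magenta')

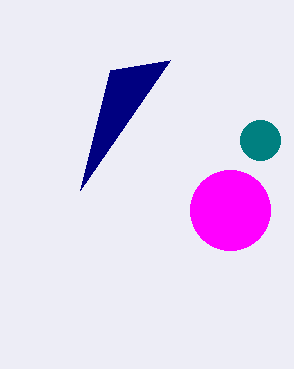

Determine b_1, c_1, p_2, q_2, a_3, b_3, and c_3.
b_1 = 140
c_1 = 20
p_2 = 110
q_2 = 70
a_3 = 230
b_3 = 210
c_3 = 40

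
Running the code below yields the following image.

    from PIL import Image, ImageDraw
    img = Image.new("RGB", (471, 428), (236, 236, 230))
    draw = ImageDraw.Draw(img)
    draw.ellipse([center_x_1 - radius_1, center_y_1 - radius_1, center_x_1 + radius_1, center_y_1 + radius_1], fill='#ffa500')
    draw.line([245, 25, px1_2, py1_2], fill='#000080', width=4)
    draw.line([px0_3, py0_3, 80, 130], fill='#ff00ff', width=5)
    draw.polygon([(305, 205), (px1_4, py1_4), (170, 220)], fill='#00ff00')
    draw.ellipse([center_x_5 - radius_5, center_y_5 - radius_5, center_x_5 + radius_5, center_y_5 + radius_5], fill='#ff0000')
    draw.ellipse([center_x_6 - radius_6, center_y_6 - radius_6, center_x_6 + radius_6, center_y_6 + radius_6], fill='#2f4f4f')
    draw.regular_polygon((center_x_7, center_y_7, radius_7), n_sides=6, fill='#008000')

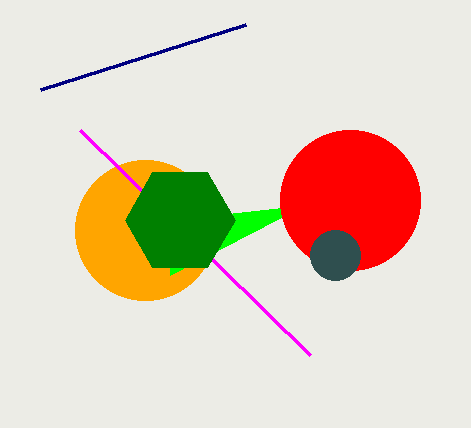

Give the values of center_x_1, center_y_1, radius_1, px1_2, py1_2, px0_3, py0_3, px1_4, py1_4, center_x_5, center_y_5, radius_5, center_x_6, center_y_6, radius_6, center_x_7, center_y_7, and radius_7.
center_x_1 = 145; center_y_1 = 230; radius_1 = 70; px1_2 = 40; py1_2 = 90; px0_3 = 310; py0_3 = 355; px1_4 = 170; py1_4 = 275; center_x_5 = 350; center_y_5 = 200; radius_5 = 70; center_x_6 = 335; center_y_6 = 255; radius_6 = 25; center_x_7 = 180; center_y_7 = 220; radius_7 = 55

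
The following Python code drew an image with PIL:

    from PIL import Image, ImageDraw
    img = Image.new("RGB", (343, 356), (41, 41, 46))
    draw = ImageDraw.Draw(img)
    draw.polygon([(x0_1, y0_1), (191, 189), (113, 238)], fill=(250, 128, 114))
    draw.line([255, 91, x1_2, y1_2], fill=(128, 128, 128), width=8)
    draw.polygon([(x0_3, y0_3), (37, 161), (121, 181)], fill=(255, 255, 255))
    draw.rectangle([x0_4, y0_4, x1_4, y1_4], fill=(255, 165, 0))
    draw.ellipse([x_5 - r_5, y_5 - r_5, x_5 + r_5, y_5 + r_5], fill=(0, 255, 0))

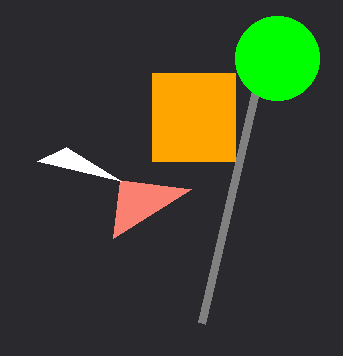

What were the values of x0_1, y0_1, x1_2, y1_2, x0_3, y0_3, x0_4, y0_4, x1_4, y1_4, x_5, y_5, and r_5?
x0_1 = 120; y0_1 = 180; x1_2 = 201; y1_2 = 323; x0_3 = 66; y0_3 = 147; x0_4 = 152; y0_4 = 73; x1_4 = 235; y1_4 = 161; x_5 = 277; y_5 = 58; r_5 = 42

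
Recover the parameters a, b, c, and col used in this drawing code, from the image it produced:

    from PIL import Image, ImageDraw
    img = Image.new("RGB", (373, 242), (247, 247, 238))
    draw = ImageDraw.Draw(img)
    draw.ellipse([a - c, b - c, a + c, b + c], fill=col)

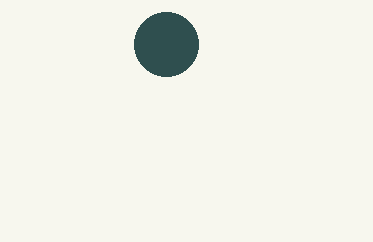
a = 166; b = 44; c = 32; col = 'darkslategray'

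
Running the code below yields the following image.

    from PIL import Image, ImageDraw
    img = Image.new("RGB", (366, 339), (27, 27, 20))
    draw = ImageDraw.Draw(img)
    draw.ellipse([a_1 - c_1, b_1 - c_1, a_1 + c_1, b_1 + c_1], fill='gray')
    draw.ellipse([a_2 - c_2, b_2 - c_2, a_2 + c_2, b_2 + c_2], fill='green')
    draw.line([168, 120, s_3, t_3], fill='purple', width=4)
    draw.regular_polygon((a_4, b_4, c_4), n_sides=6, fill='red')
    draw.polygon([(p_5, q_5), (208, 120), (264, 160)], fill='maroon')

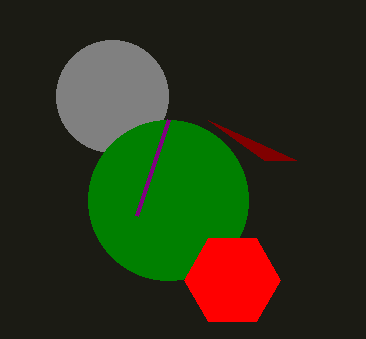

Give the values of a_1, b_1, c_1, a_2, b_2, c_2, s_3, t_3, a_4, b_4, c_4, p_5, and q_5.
a_1 = 112; b_1 = 96; c_1 = 56; a_2 = 168; b_2 = 200; c_2 = 80; s_3 = 136; t_3 = 216; a_4 = 232; b_4 = 280; c_4 = 48; p_5 = 296; q_5 = 160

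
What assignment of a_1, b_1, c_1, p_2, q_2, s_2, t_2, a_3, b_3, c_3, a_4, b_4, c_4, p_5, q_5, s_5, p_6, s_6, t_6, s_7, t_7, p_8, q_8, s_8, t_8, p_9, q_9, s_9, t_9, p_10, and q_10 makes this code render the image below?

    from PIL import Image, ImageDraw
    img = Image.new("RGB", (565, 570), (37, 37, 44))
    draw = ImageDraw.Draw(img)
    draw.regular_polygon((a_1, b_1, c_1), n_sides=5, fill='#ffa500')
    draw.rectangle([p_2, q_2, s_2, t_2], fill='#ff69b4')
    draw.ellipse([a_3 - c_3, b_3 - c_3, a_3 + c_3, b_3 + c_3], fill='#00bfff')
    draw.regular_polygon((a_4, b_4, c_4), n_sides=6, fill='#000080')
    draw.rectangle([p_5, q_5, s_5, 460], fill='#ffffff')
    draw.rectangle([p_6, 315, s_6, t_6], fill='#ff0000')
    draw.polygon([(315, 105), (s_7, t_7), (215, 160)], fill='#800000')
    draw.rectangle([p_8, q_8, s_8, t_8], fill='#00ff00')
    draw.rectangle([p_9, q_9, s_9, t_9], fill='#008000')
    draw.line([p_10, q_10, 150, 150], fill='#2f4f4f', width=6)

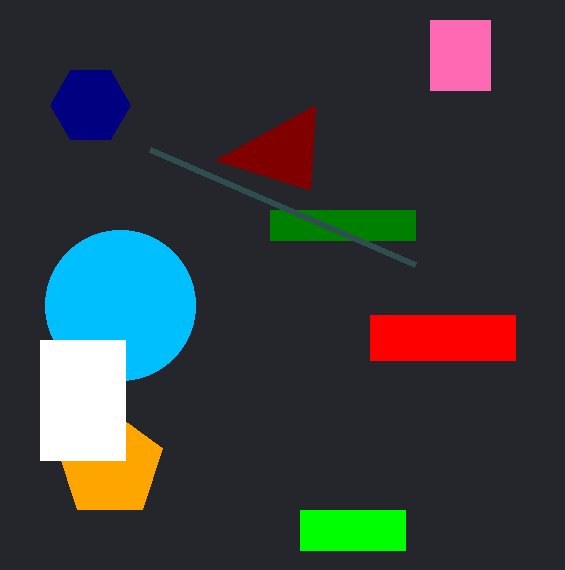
a_1 = 110
b_1 = 465
c_1 = 55
p_2 = 430
q_2 = 20
s_2 = 490
t_2 = 90
a_3 = 120
b_3 = 305
c_3 = 75
a_4 = 90
b_4 = 105
c_4 = 40
p_5 = 40
q_5 = 340
s_5 = 125
p_6 = 370
s_6 = 515
t_6 = 360
s_7 = 310
t_7 = 190
p_8 = 300
q_8 = 510
s_8 = 405
t_8 = 550
p_9 = 270
q_9 = 210
s_9 = 415
t_9 = 240
p_10 = 415
q_10 = 265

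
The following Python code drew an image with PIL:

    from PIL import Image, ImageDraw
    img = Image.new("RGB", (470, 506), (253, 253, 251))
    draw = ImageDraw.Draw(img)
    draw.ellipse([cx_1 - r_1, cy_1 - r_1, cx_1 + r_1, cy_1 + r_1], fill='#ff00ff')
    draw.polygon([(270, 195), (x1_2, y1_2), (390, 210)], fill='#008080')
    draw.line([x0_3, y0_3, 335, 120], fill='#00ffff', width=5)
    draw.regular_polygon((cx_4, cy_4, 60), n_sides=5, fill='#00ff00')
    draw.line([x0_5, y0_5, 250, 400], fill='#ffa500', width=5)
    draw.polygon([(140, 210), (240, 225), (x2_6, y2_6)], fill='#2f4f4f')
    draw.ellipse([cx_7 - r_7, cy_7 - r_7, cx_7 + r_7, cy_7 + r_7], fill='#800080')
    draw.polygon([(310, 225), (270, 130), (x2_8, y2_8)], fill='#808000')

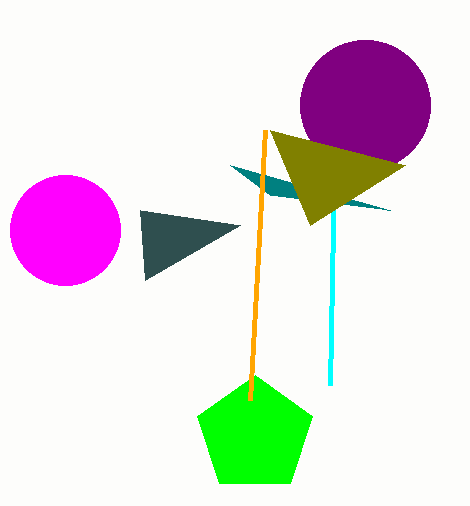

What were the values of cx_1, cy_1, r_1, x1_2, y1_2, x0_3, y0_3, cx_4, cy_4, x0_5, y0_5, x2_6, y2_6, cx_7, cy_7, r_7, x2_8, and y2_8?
cx_1 = 65
cy_1 = 230
r_1 = 55
x1_2 = 230
y1_2 = 165
x0_3 = 330
y0_3 = 385
cx_4 = 255
cy_4 = 435
x0_5 = 265
y0_5 = 130
x2_6 = 145
y2_6 = 280
cx_7 = 365
cy_7 = 105
r_7 = 65
x2_8 = 405
y2_8 = 165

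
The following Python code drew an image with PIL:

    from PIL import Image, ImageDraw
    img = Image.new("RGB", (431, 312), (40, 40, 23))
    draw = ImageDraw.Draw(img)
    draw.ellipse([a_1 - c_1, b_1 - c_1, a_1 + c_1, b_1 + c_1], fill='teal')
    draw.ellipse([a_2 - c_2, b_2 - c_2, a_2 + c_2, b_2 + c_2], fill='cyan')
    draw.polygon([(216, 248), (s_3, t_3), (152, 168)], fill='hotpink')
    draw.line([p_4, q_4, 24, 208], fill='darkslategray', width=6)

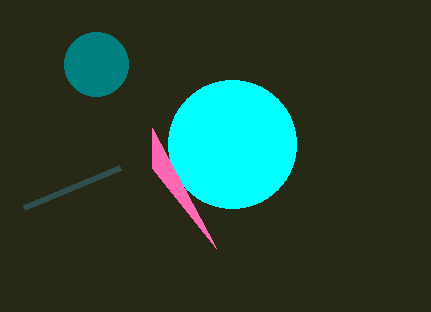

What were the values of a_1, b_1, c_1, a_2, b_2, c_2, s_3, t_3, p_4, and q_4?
a_1 = 96; b_1 = 64; c_1 = 32; a_2 = 232; b_2 = 144; c_2 = 64; s_3 = 152; t_3 = 128; p_4 = 120; q_4 = 168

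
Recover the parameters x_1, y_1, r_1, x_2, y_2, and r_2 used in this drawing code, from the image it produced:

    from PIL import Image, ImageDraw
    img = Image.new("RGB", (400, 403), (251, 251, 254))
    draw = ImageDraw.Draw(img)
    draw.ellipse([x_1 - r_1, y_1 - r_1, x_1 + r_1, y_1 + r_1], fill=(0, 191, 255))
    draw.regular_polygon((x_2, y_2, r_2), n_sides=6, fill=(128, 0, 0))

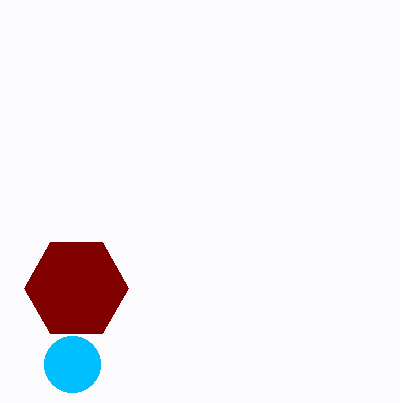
x_1 = 72; y_1 = 364; r_1 = 28; x_2 = 76; y_2 = 288; r_2 = 52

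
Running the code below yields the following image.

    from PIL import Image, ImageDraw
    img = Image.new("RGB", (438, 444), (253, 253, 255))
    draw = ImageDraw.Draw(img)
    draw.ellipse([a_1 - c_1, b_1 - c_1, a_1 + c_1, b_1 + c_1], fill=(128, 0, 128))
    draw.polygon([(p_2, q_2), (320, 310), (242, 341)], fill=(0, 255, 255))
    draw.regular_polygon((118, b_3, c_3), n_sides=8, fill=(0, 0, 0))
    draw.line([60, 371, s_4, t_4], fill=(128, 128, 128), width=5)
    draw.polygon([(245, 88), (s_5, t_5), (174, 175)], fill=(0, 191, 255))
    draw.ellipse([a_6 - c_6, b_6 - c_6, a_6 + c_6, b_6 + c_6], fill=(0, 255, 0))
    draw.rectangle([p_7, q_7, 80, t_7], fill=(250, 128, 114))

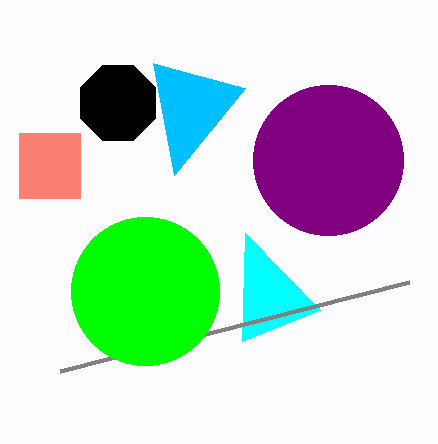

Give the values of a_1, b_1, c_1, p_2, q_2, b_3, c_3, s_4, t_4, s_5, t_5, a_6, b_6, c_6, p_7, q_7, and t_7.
a_1 = 328
b_1 = 160
c_1 = 75
p_2 = 245
q_2 = 233
b_3 = 103
c_3 = 41
s_4 = 409
t_4 = 282
s_5 = 153
t_5 = 63
a_6 = 145
b_6 = 291
c_6 = 74
p_7 = 19
q_7 = 133
t_7 = 198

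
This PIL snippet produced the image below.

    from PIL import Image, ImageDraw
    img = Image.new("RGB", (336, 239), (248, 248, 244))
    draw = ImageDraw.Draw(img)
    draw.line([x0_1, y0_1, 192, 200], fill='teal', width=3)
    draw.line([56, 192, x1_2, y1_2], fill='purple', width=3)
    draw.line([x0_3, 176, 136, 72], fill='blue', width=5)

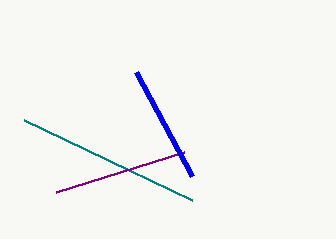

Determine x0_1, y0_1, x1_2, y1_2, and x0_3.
x0_1 = 24; y0_1 = 120; x1_2 = 184; y1_2 = 152; x0_3 = 192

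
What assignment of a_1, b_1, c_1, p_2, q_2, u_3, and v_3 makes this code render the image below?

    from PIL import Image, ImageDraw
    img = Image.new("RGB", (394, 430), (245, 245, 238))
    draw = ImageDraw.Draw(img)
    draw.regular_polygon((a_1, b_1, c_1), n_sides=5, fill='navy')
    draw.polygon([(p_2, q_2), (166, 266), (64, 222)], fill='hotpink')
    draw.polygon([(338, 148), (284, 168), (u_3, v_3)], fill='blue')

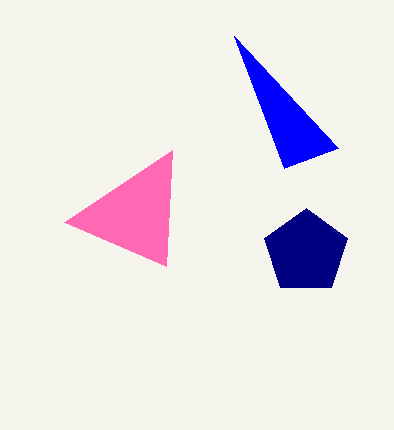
a_1 = 306; b_1 = 252; c_1 = 44; p_2 = 172; q_2 = 150; u_3 = 234; v_3 = 36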